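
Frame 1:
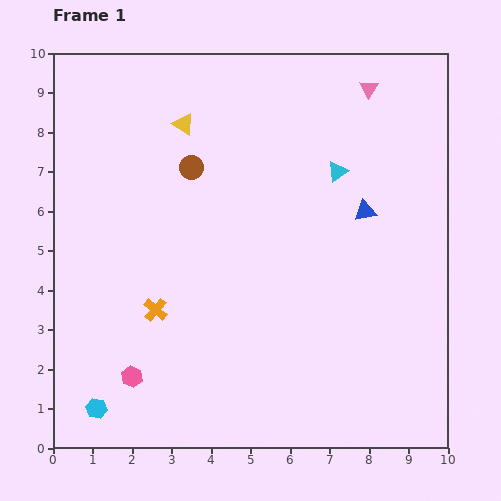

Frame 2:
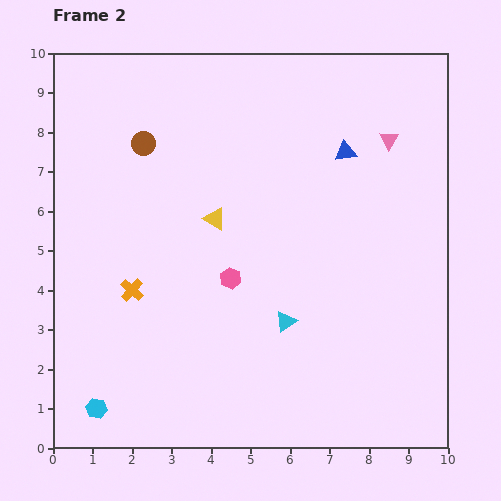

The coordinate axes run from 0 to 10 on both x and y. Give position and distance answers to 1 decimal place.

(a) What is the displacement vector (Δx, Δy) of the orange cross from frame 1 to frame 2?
(-0.6, 0.5)

The orange cross was at (2.6, 3.5) in frame 1 and (2.0, 4.0) in frame 2.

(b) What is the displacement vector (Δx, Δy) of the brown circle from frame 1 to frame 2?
(-1.2, 0.6)

The brown circle was at (3.5, 7.1) in frame 1 and (2.3, 7.7) in frame 2.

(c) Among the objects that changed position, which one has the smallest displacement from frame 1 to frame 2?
the orange cross

(moved 0.8)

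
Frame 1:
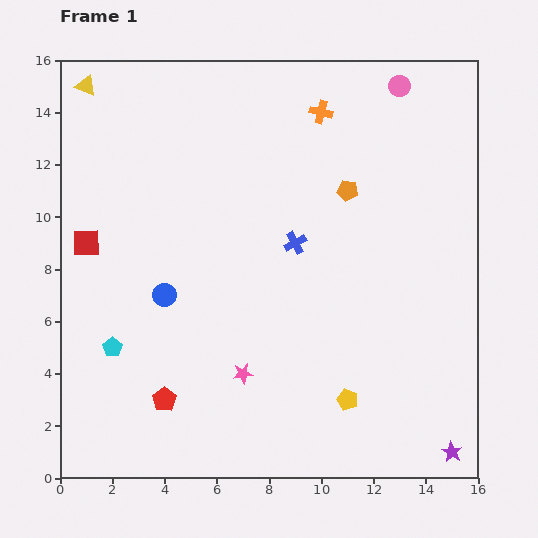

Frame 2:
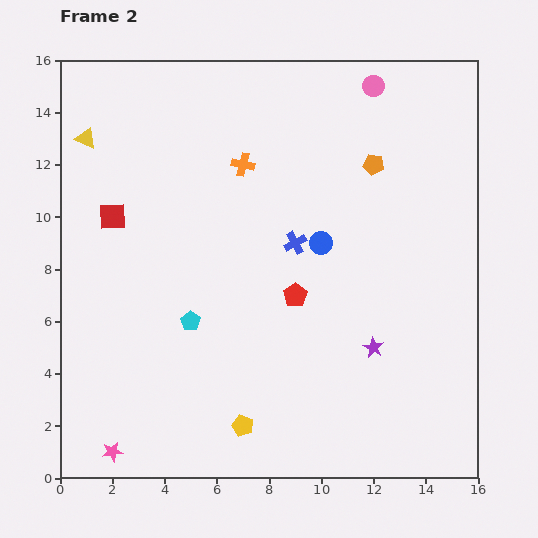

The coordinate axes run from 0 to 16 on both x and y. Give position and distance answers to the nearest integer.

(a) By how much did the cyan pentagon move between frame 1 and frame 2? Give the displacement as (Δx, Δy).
(3, 1)

The cyan pentagon was at (2, 5) in frame 1 and (5, 6) in frame 2.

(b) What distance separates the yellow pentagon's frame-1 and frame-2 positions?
4

The yellow pentagon moved from (11, 3) to (7, 2), a distance of √(4² + 1²) ≈ 4.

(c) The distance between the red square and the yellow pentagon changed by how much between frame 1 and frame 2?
-3

Distance in frame 1: 12. Distance in frame 2: 9.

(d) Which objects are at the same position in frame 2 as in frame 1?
the blue cross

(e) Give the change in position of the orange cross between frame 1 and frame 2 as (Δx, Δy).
(-3, -2)

The orange cross was at (10, 14) in frame 1 and (7, 12) in frame 2.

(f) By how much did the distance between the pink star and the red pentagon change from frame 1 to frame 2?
+6

Distance in frame 1: 3. Distance in frame 2: 9.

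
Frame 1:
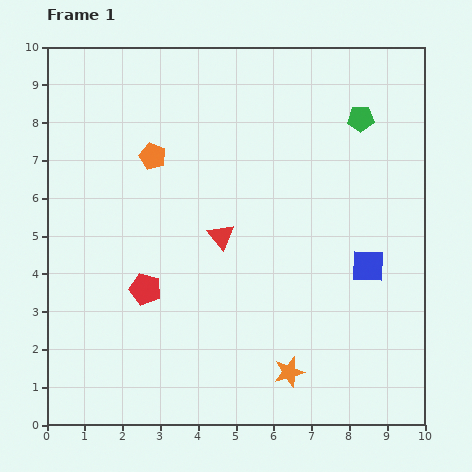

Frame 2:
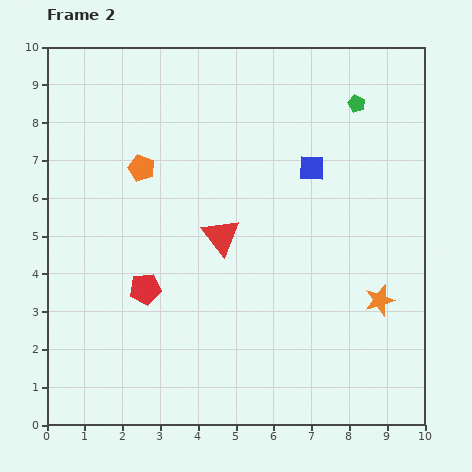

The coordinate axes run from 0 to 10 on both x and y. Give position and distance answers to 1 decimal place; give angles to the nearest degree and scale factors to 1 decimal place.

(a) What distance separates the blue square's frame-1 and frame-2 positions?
3.0

The blue square moved from (8.5, 4.2) to (7.0, 6.8), a distance of √(1.5² + 2.6²) ≈ 3.0.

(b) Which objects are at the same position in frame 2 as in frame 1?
the red pentagon, the red triangle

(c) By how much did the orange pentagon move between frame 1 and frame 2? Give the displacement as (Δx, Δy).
(-0.3, -0.3)

The orange pentagon was at (2.8, 7.1) in frame 1 and (2.5, 6.8) in frame 2.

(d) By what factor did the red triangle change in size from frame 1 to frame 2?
1.4×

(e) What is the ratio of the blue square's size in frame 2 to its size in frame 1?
0.8×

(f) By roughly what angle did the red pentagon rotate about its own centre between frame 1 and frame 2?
23° counter-clockwise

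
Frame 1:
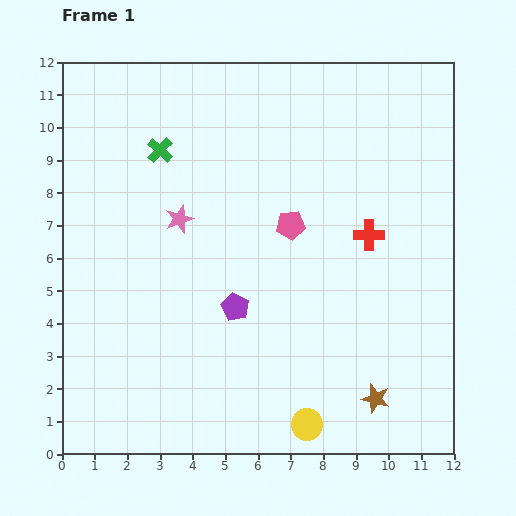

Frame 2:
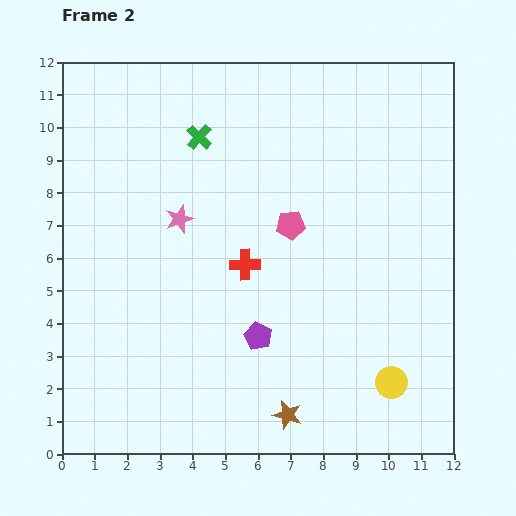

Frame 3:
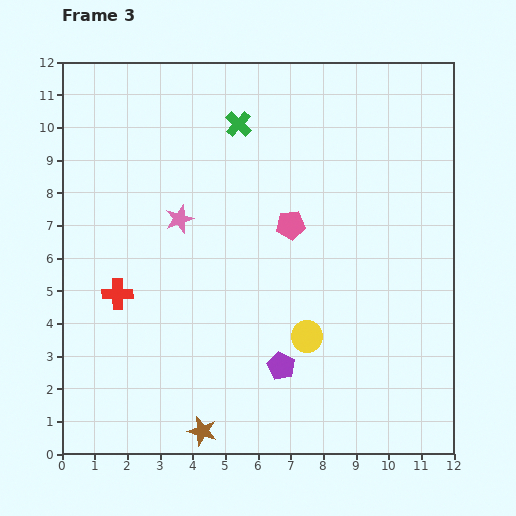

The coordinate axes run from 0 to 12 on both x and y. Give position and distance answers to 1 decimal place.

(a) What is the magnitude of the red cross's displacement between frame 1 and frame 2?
3.9

The red cross moved from (9.4, 6.7) to (5.6, 5.8), a distance of √(3.8² + 0.9²) ≈ 3.9.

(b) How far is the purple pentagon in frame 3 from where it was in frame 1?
2.3

The purple pentagon moved from (5.3, 4.5) to (6.7, 2.7), a distance of √(1.4² + 1.8²) ≈ 2.3.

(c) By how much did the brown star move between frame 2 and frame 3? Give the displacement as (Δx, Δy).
(-2.6, -0.5)

The brown star was at (6.9, 1.2) in frame 2 and (4.3, 0.7) in frame 3.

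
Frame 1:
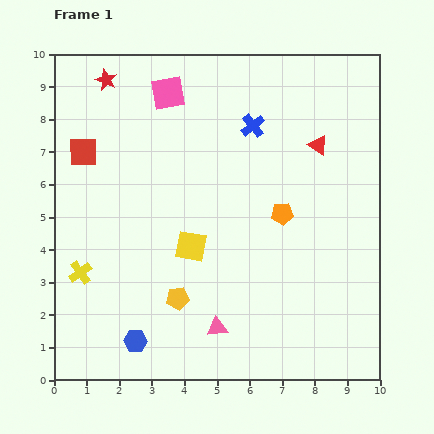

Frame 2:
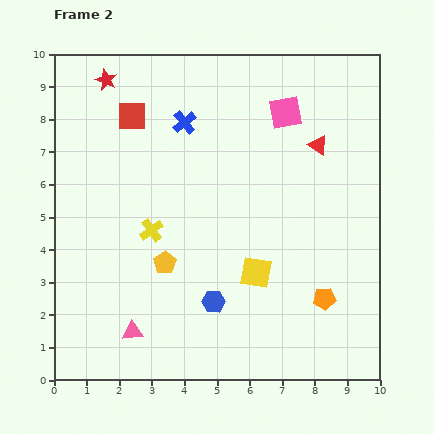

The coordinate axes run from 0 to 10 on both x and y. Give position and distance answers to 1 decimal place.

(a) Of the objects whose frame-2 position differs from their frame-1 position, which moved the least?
the yellow pentagon

(moved 1.2)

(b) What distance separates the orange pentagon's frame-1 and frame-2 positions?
2.9

The orange pentagon moved from (7.0, 5.1) to (8.3, 2.5), a distance of √(1.3² + 2.6²) ≈ 2.9.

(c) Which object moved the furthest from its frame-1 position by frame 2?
the pink square

(moved 3.6; next 2.9)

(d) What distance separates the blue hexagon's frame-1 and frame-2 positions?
2.7

The blue hexagon moved from (2.5, 1.2) to (4.9, 2.4), a distance of √(2.4² + 1.2²) ≈ 2.7.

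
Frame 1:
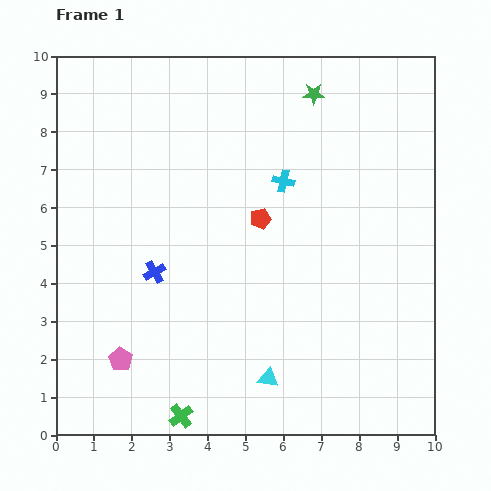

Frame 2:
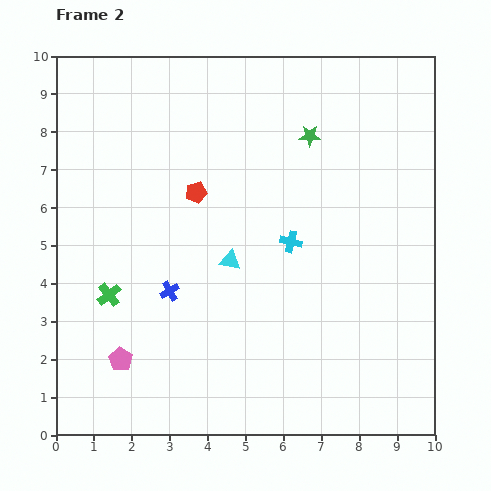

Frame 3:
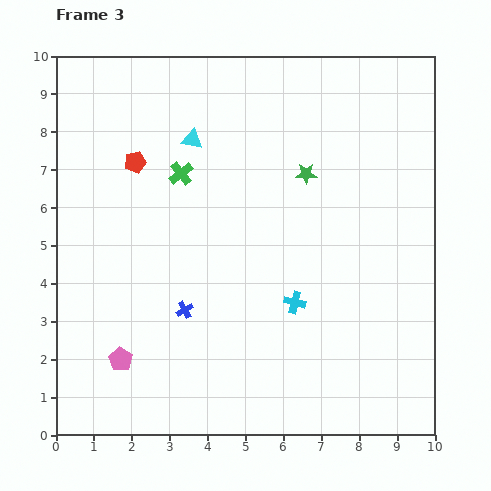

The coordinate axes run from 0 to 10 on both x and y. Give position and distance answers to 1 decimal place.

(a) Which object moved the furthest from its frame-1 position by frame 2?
the green cross

(moved 3.7; next 3.3)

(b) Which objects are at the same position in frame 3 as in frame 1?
the pink pentagon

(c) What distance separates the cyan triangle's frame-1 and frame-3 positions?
6.6

The cyan triangle moved from (5.6, 1.5) to (3.6, 7.8), a distance of √(2.0² + 6.3²) ≈ 6.6.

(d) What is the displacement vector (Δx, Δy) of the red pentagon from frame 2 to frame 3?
(-1.6, 0.8)

The red pentagon was at (3.7, 6.4) in frame 2 and (2.1, 7.2) in frame 3.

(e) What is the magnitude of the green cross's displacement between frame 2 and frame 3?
3.7

The green cross moved from (1.4, 3.7) to (3.3, 6.9), a distance of √(1.9² + 3.2²) ≈ 3.7.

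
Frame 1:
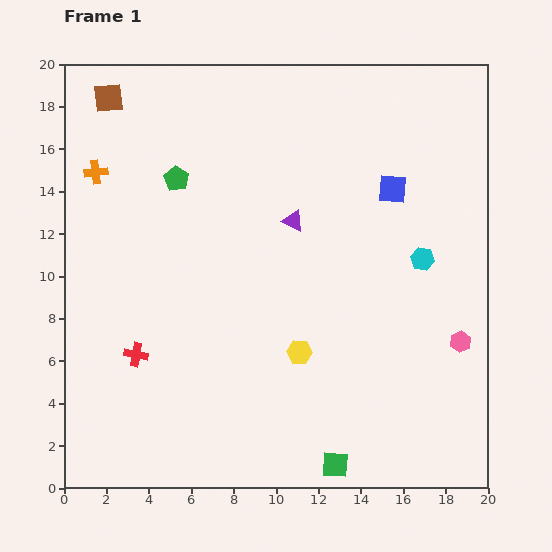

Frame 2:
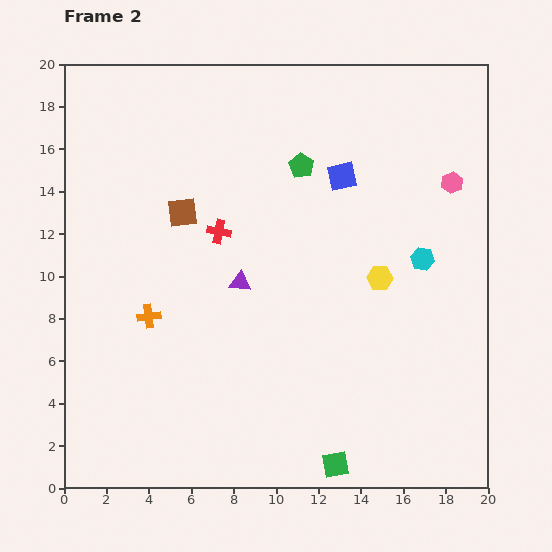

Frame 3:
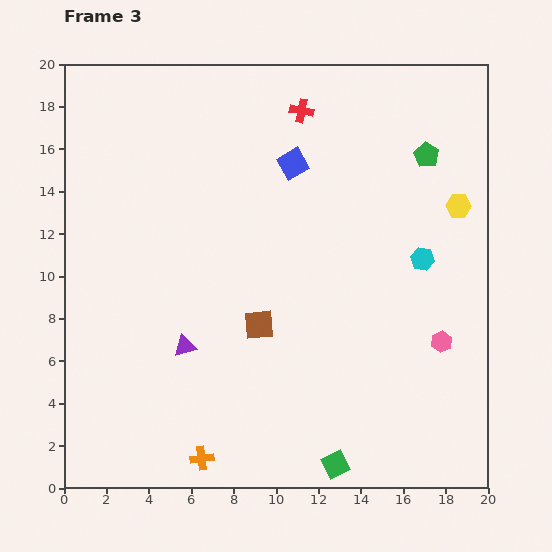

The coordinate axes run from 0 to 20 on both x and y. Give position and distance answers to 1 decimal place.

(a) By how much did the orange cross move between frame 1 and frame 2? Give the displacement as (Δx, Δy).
(2.5, -6.8)

The orange cross was at (1.5, 14.9) in frame 1 and (4.0, 8.1) in frame 2.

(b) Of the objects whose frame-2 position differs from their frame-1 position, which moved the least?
the blue square

(moved 2.5)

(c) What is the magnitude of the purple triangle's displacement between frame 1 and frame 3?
7.8

The purple triangle moved from (10.8, 12.6) to (5.7, 6.7), a distance of √(5.1² + 5.9²) ≈ 7.8.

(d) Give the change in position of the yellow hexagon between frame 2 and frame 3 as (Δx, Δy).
(3.7, 3.4)

The yellow hexagon was at (14.9, 9.9) in frame 2 and (18.6, 13.3) in frame 3.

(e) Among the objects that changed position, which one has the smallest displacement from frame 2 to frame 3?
the blue square

(moved 2.4)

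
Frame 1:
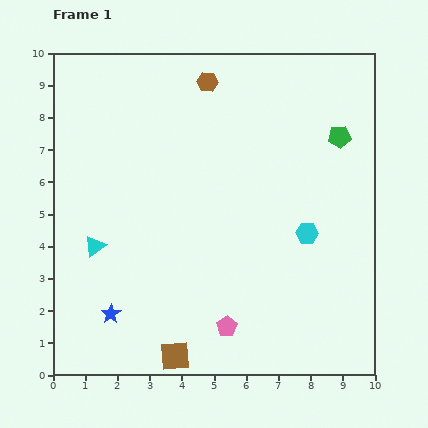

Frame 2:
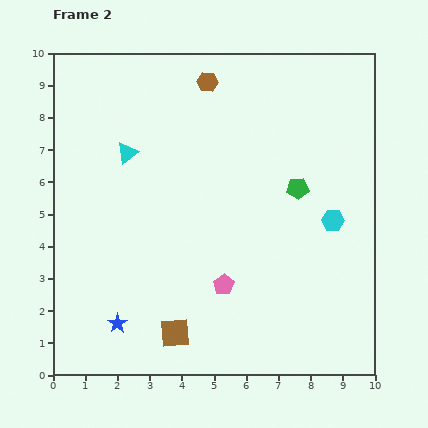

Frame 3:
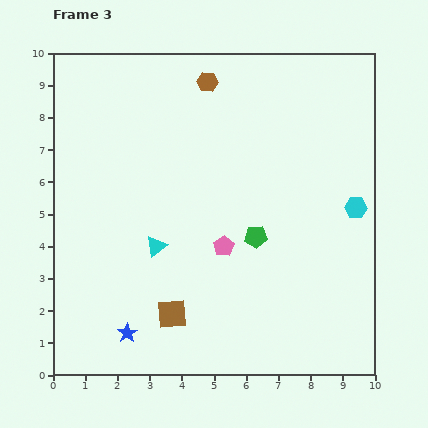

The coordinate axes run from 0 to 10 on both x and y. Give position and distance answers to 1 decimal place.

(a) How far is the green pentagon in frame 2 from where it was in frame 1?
2.1

The green pentagon moved from (8.9, 7.4) to (7.6, 5.8), a distance of √(1.3² + 1.6²) ≈ 2.1.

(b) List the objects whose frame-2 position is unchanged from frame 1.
the brown hexagon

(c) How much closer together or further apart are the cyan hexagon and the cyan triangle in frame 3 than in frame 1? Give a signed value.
-0.3

Distance in frame 1: 6.6. Distance in frame 3: 6.3.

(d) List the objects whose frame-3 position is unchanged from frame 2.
the brown hexagon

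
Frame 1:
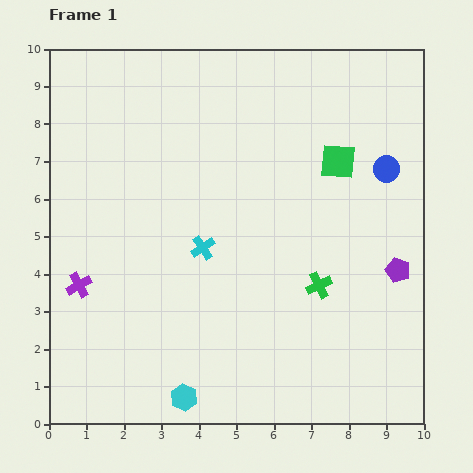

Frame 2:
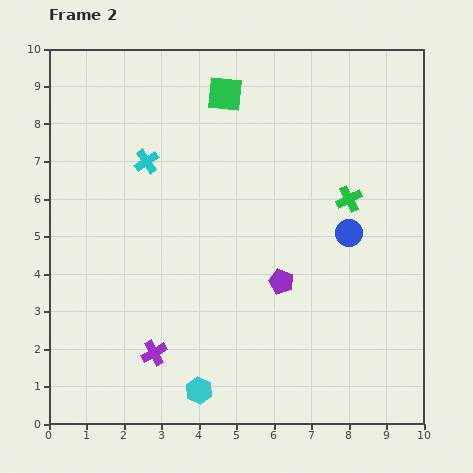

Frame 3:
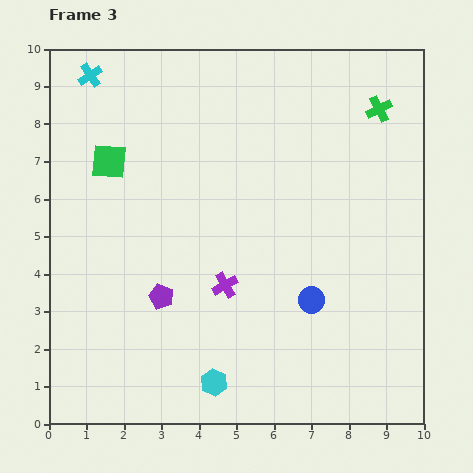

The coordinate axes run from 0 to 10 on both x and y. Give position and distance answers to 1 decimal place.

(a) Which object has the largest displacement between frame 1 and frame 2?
the green square

(moved 3.5; next 3.1)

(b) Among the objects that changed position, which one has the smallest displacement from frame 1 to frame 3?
the cyan hexagon

(moved 0.9)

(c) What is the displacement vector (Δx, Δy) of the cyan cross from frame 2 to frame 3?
(-1.5, 2.3)

The cyan cross was at (2.6, 7.0) in frame 2 and (1.1, 9.3) in frame 3.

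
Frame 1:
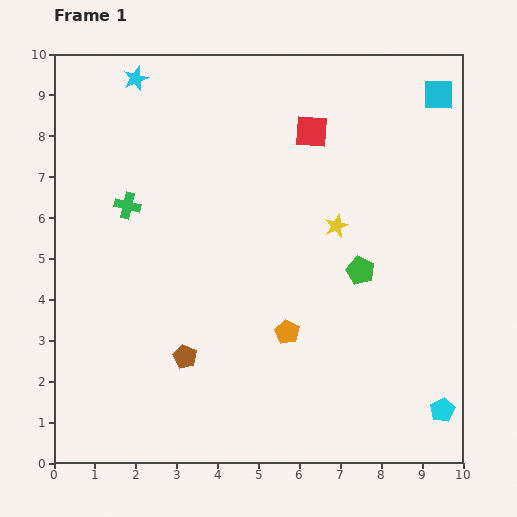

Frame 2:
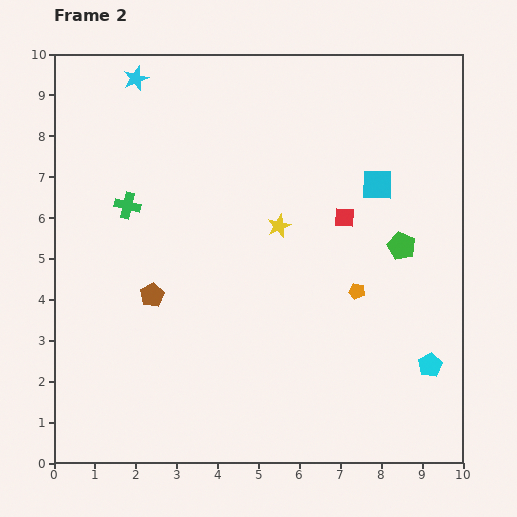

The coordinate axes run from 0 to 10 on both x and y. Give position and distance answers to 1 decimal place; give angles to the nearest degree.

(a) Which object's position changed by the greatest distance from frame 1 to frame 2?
the cyan square

(moved 2.7; next 2.2)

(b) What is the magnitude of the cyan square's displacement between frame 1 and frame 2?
2.7

The cyan square moved from (9.4, 9.0) to (7.9, 6.8), a distance of √(1.5² + 2.2²) ≈ 2.7.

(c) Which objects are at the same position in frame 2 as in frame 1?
the green cross, the cyan star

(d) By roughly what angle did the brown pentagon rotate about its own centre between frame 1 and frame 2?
16° clockwise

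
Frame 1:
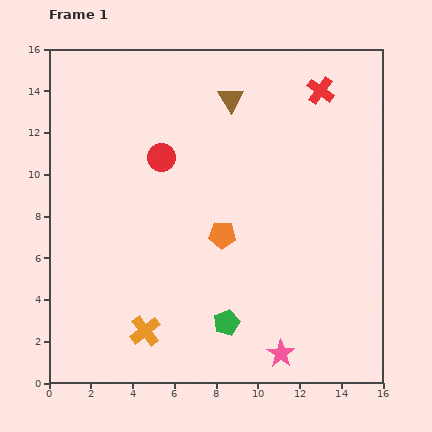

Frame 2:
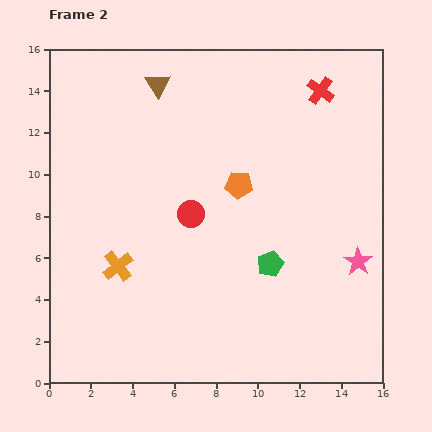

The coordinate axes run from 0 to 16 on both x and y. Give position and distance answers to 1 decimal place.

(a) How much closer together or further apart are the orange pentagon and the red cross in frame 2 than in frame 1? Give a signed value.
-2.3

Distance in frame 1: 8.3. Distance in frame 2: 6.0.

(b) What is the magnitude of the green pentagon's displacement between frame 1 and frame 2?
3.5

The green pentagon moved from (8.5, 2.9) to (10.6, 5.7), a distance of √(2.1² + 2.8²) ≈ 3.5.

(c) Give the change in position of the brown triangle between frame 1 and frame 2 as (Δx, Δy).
(-3.5, 0.7)

The brown triangle was at (8.7, 13.6) in frame 1 and (5.2, 14.3) in frame 2.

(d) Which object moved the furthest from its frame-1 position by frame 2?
the pink star

(moved 5.7; next 3.6)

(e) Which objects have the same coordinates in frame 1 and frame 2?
the red cross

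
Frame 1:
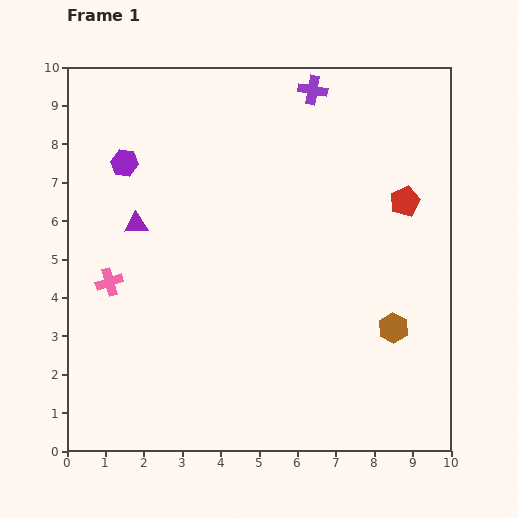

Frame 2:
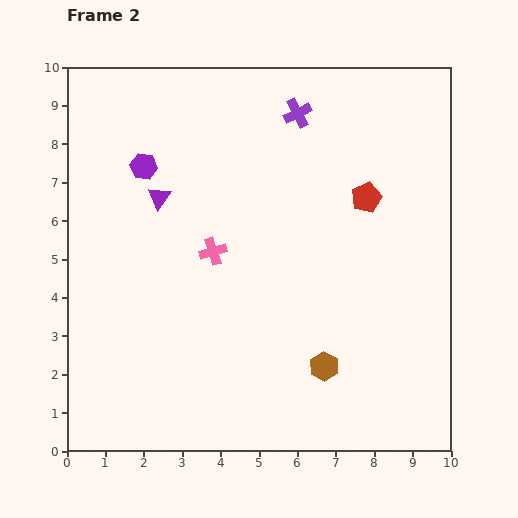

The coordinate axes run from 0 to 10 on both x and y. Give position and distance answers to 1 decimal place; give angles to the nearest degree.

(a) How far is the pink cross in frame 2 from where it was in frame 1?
2.8

The pink cross moved from (1.1, 4.4) to (3.8, 5.2), a distance of √(2.7² + 0.8²) ≈ 2.8.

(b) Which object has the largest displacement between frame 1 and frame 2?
the pink cross

(moved 2.8; next 2.1)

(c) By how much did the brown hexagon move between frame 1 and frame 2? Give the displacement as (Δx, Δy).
(-1.8, -1.0)

The brown hexagon was at (8.5, 3.2) in frame 1 and (6.7, 2.2) in frame 2.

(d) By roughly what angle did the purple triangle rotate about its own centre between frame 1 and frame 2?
52° counter-clockwise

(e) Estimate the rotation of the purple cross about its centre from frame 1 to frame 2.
37° counter-clockwise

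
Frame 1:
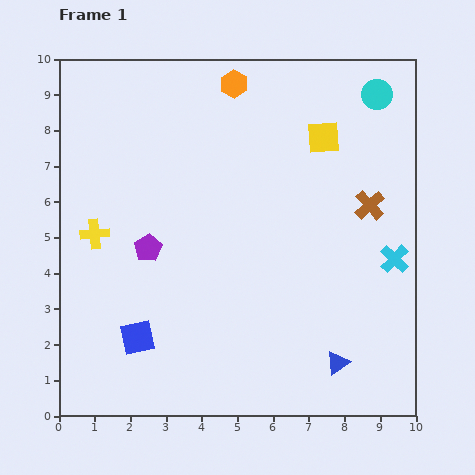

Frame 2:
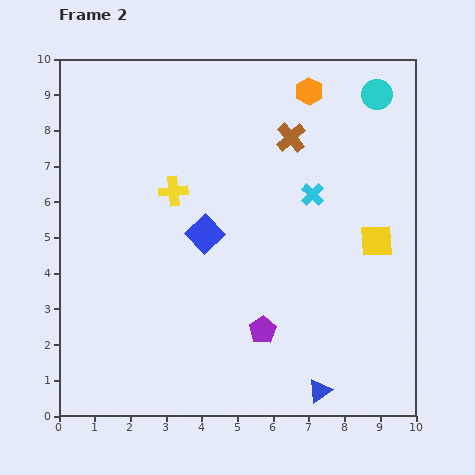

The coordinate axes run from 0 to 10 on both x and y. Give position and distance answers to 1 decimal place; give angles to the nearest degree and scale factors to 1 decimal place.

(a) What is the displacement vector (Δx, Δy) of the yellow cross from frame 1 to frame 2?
(2.2, 1.2)

The yellow cross was at (1.0, 5.1) in frame 1 and (3.2, 6.3) in frame 2.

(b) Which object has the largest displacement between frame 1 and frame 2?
the purple pentagon

(moved 3.9; next 3.5)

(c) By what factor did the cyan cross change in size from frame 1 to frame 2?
0.8×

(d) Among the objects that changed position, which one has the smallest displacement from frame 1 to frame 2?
the blue triangle

(moved 0.9)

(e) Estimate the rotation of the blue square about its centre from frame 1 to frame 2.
31° counter-clockwise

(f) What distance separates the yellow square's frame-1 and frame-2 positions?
3.3

The yellow square moved from (7.4, 7.8) to (8.9, 4.9), a distance of √(1.5² + 2.9²) ≈ 3.3.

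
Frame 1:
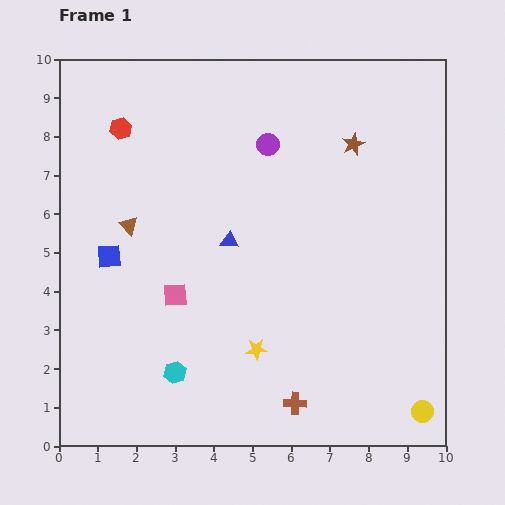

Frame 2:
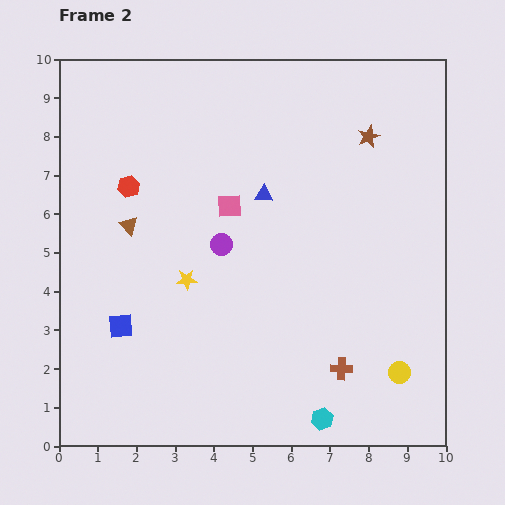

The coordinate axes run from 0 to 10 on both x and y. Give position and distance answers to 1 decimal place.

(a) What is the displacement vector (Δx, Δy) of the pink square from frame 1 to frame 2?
(1.4, 2.3)

The pink square was at (3.0, 3.9) in frame 1 and (4.4, 6.2) in frame 2.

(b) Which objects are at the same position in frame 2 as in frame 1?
the brown triangle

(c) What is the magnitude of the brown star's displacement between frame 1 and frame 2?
0.4

The brown star moved from (7.6, 7.8) to (8.0, 8.0), a distance of √(0.4² + 0.2²) ≈ 0.4.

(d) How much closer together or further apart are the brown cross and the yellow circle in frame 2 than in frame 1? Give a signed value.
-1.8

Distance in frame 1: 3.3. Distance in frame 2: 1.5.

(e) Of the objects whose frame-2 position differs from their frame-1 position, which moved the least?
the brown star

(moved 0.4)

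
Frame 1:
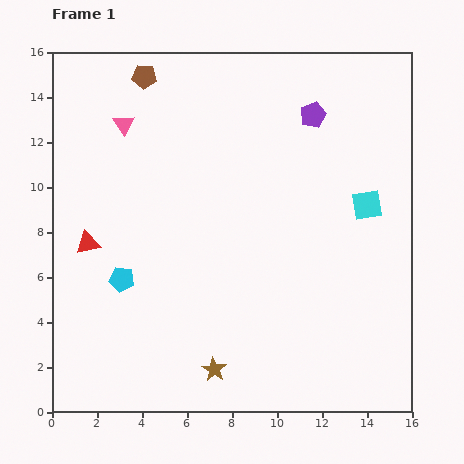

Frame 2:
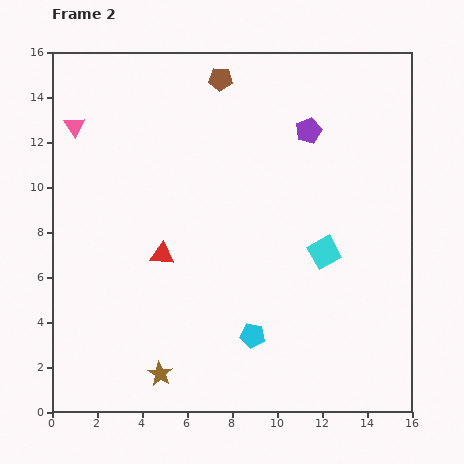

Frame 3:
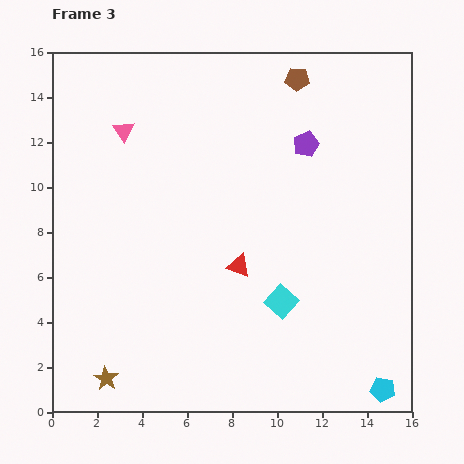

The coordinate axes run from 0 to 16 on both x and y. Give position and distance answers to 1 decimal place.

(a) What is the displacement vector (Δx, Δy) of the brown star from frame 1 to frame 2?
(-2.4, -0.2)

The brown star was at (7.2, 1.9) in frame 1 and (4.8, 1.7) in frame 2.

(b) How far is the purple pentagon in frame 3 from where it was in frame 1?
1.3

The purple pentagon moved from (11.6, 13.2) to (11.3, 11.9), a distance of √(0.3² + 1.3²) ≈ 1.3.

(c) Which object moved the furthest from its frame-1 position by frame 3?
the cyan pentagon

(moved 12.6; next 6.8)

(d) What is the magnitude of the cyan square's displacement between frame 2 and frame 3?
2.9

The cyan square moved from (12.1, 7.1) to (10.2, 4.9), a distance of √(1.9² + 2.2²) ≈ 2.9.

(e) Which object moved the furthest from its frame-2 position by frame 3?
the cyan pentagon

(moved 6.3; next 3.4)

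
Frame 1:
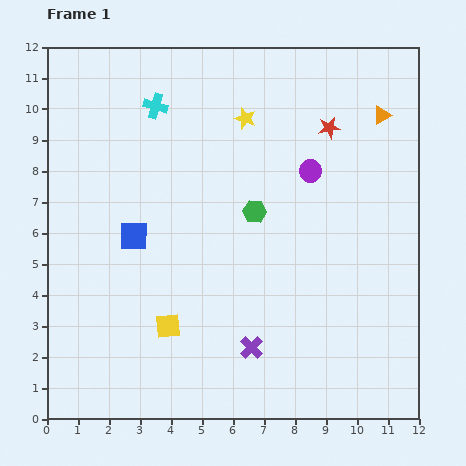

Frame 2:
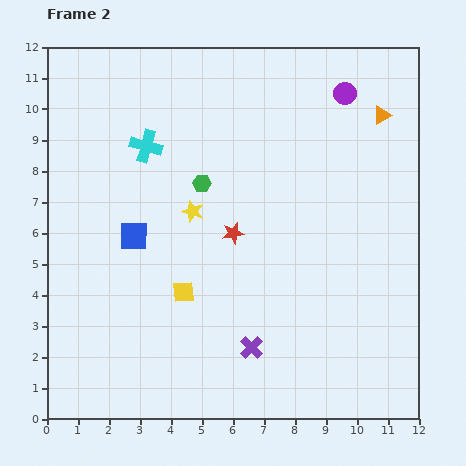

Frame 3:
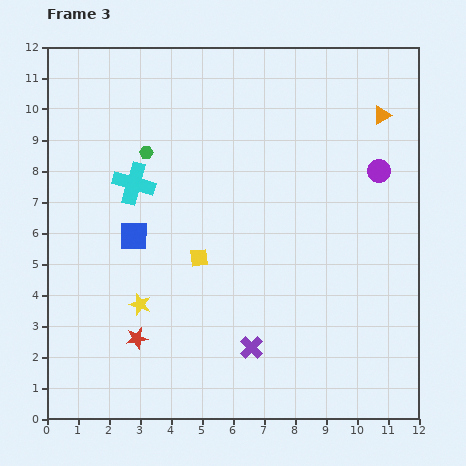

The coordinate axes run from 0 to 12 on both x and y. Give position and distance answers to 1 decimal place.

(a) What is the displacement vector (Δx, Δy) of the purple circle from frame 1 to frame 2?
(1.1, 2.5)

The purple circle was at (8.5, 8.0) in frame 1 and (9.6, 10.5) in frame 2.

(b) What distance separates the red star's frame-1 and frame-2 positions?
4.6

The red star moved from (9.1, 9.4) to (6.0, 6.0), a distance of √(3.1² + 3.4²) ≈ 4.6.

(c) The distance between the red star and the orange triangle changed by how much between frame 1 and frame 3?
+9.0

Distance in frame 1: 1.7. Distance in frame 3: 10.7.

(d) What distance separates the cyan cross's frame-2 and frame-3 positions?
1.3

The cyan cross moved from (3.2, 8.8) to (2.8, 7.6), a distance of √(0.4² + 1.2²) ≈ 1.3.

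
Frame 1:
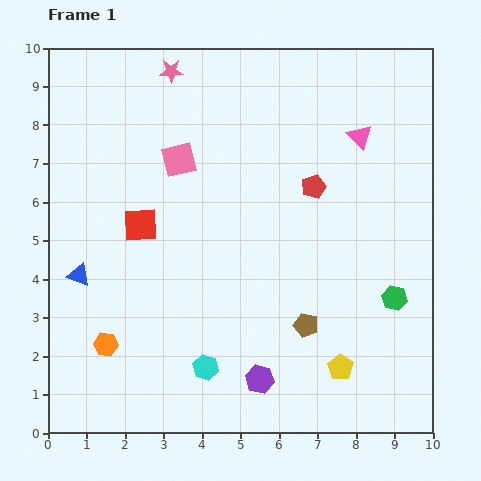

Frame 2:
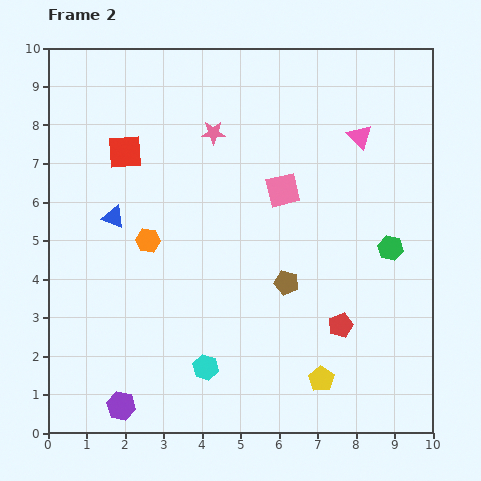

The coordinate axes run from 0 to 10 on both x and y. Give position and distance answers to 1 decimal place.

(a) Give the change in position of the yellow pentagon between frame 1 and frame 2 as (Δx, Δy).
(-0.5, -0.3)

The yellow pentagon was at (7.6, 1.7) in frame 1 and (7.1, 1.4) in frame 2.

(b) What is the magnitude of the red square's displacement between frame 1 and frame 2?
1.9

The red square moved from (2.4, 5.4) to (2.0, 7.3), a distance of √(0.4² + 1.9²) ≈ 1.9.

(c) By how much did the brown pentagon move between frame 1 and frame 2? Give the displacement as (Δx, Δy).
(-0.5, 1.1)

The brown pentagon was at (6.7, 2.8) in frame 1 and (6.2, 3.9) in frame 2.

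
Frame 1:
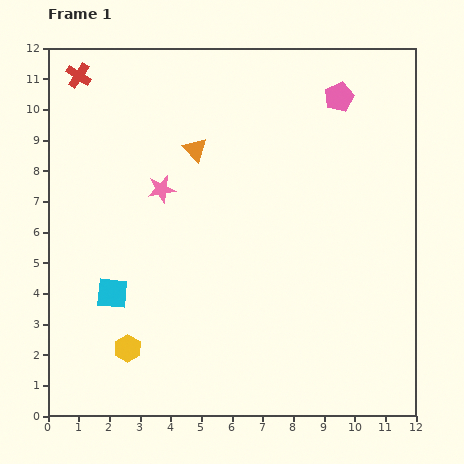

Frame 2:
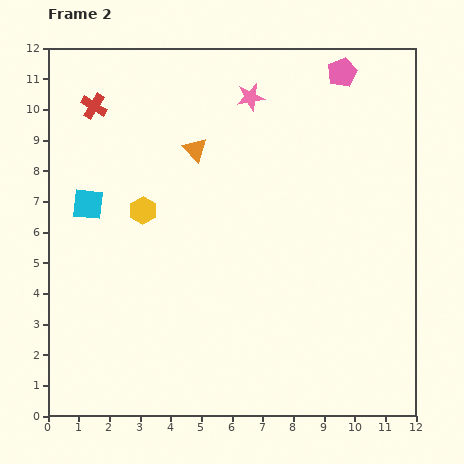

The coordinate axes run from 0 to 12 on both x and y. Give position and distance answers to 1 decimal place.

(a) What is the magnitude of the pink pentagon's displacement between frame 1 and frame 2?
0.8

The pink pentagon moved from (9.5, 10.4) to (9.6, 11.2), a distance of √(0.1² + 0.8²) ≈ 0.8.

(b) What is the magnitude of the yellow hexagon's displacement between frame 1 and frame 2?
4.5

The yellow hexagon moved from (2.6, 2.2) to (3.1, 6.7), a distance of √(0.5² + 4.5²) ≈ 4.5.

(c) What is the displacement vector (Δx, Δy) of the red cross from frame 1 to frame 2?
(0.5, -1.0)

The red cross was at (1.0, 11.1) in frame 1 and (1.5, 10.1) in frame 2.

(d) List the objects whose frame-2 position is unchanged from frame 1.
the orange triangle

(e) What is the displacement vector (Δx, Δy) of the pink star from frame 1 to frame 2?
(2.9, 3.0)

The pink star was at (3.7, 7.4) in frame 1 and (6.6, 10.4) in frame 2.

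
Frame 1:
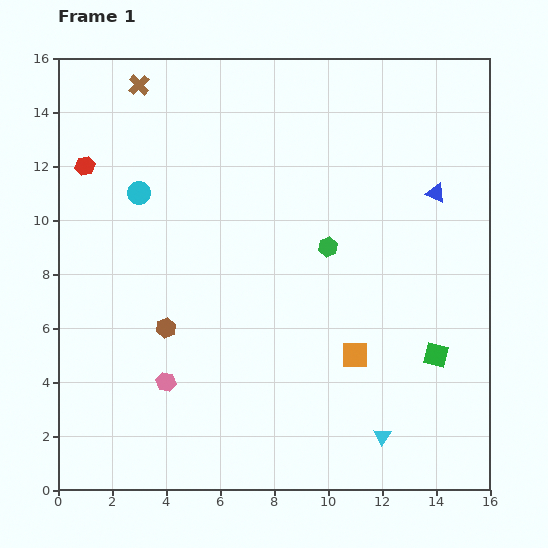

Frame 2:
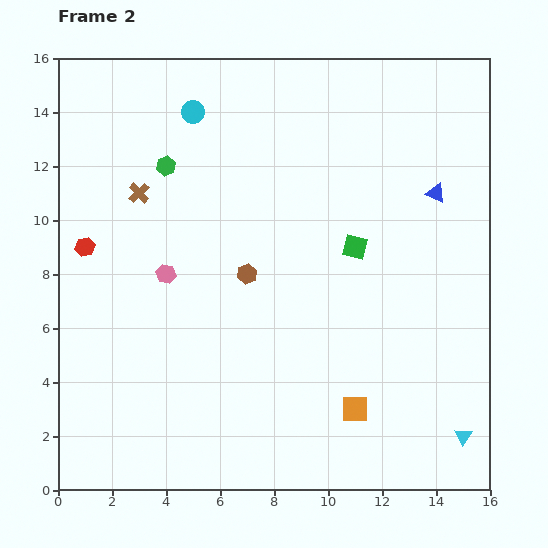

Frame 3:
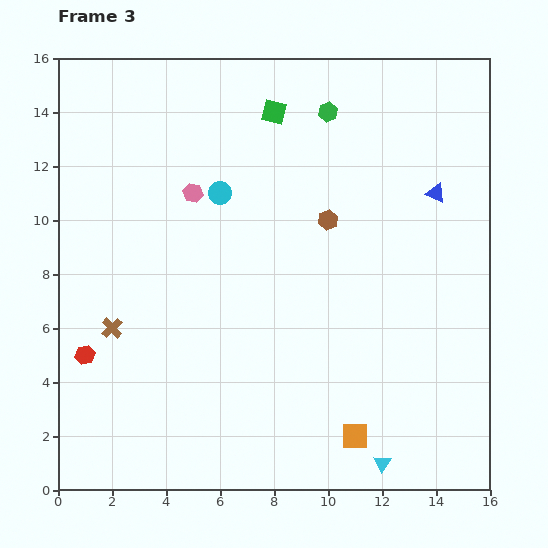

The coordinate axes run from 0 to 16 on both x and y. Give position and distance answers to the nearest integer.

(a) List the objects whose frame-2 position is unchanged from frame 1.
the blue triangle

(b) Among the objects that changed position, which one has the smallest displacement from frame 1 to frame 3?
the cyan triangle

(moved 1)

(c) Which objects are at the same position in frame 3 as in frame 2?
the blue triangle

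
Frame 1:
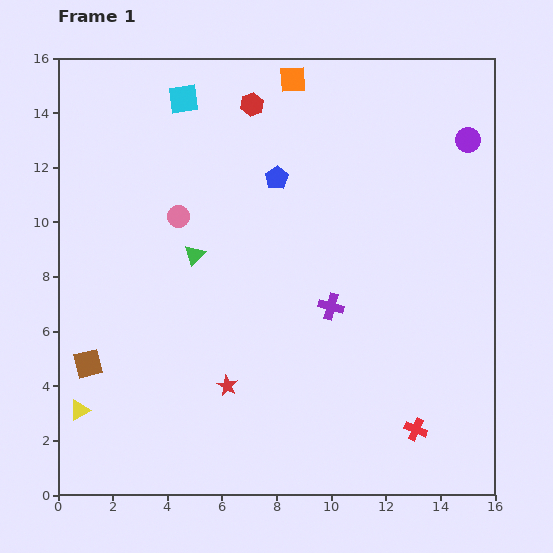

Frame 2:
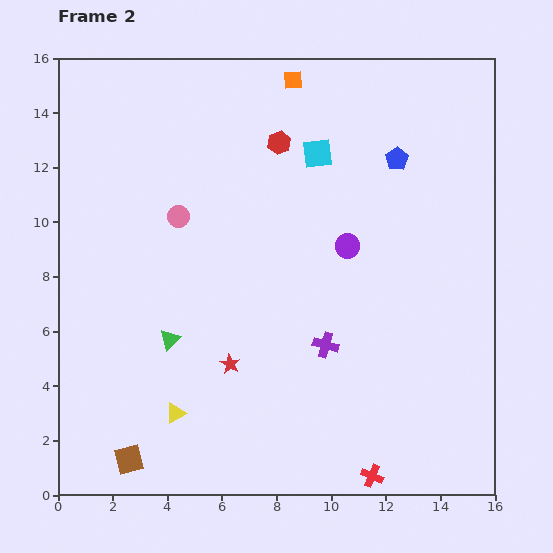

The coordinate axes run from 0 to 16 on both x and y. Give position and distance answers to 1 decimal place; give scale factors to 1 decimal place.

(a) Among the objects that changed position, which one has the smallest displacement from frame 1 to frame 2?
the red star

(moved 0.8)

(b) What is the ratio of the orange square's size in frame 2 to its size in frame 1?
0.7×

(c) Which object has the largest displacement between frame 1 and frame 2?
the purple circle

(moved 5.9; next 5.3)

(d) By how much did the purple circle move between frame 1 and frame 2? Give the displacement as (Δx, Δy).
(-4.4, -3.9)

The purple circle was at (15.0, 13.0) in frame 1 and (10.6, 9.1) in frame 2.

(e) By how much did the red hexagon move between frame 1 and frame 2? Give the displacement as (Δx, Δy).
(1.0, -1.4)

The red hexagon was at (7.1, 14.3) in frame 1 and (8.1, 12.9) in frame 2.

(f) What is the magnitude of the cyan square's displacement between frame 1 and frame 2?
5.3

The cyan square moved from (4.6, 14.5) to (9.5, 12.5), a distance of √(4.9² + 2.0²) ≈ 5.3.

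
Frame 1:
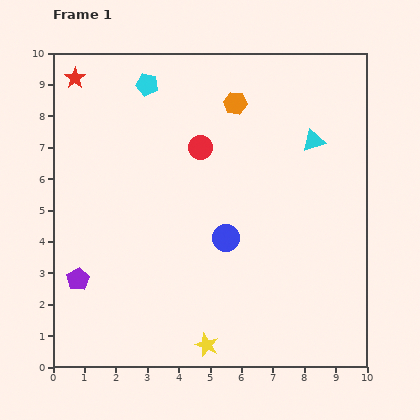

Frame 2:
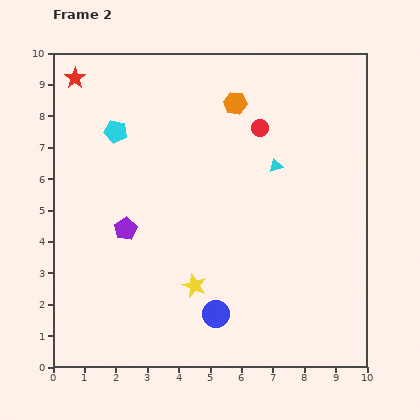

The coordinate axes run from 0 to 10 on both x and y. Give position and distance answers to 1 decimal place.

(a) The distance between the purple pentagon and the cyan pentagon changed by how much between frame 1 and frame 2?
-3.5

Distance in frame 1: 6.6. Distance in frame 2: 3.1.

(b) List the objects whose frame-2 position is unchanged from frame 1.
the orange hexagon, the red star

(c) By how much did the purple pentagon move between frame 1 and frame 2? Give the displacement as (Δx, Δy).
(1.5, 1.6)

The purple pentagon was at (0.8, 2.8) in frame 1 and (2.3, 4.4) in frame 2.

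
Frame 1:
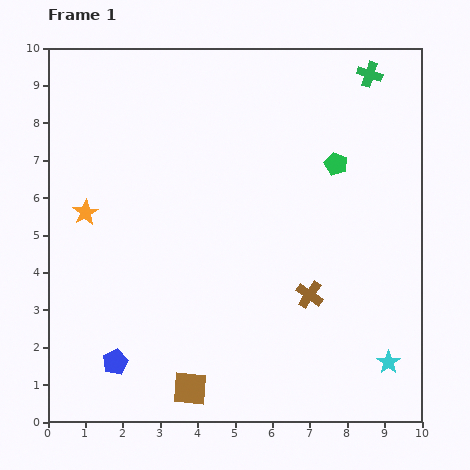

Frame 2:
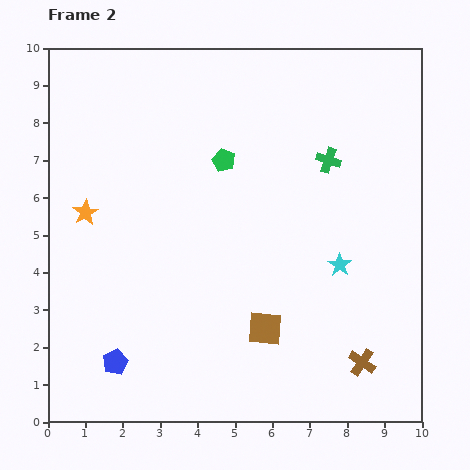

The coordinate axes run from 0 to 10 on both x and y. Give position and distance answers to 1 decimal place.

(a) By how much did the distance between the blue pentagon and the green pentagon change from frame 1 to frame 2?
-1.8

Distance in frame 1: 7.9. Distance in frame 2: 6.1.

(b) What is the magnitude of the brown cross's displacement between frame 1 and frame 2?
2.3

The brown cross moved from (7.0, 3.4) to (8.4, 1.6), a distance of √(1.4² + 1.8²) ≈ 2.3.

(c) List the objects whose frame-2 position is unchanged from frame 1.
the orange star, the blue pentagon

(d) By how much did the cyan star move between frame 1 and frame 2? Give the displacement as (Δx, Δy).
(-1.3, 2.6)

The cyan star was at (9.1, 1.6) in frame 1 and (7.8, 4.2) in frame 2.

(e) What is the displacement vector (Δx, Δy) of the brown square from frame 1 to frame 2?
(2.0, 1.6)

The brown square was at (3.8, 0.9) in frame 1 and (5.8, 2.5) in frame 2.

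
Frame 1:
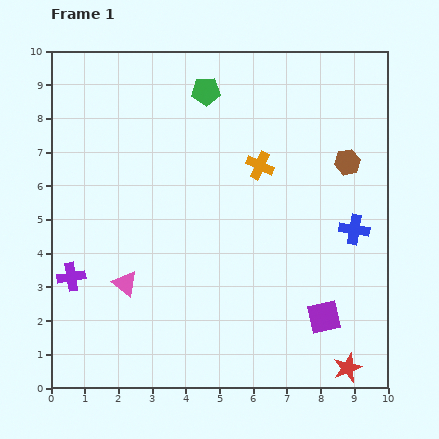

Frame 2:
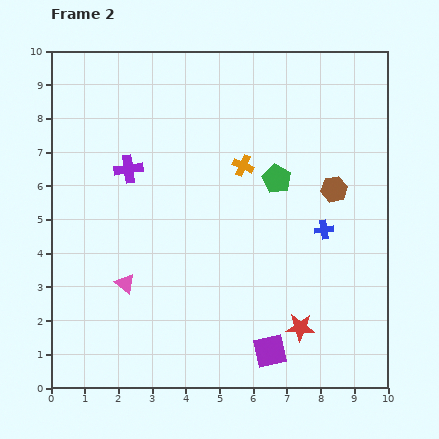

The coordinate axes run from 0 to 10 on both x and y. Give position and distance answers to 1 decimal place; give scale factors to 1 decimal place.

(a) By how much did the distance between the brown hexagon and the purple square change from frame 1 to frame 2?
+0.5

Distance in frame 1: 4.7. Distance in frame 2: 5.2.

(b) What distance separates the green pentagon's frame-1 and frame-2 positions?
3.3

The green pentagon moved from (4.6, 8.8) to (6.7, 6.2), a distance of √(2.1² + 2.6²) ≈ 3.3.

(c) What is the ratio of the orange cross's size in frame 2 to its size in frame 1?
0.8×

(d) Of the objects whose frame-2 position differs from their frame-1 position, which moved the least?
the orange cross

(moved 0.5)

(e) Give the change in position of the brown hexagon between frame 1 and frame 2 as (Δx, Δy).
(-0.4, -0.8)

The brown hexagon was at (8.8, 6.7) in frame 1 and (8.4, 5.9) in frame 2.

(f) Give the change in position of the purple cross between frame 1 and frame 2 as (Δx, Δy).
(1.7, 3.2)

The purple cross was at (0.6, 3.3) in frame 1 and (2.3, 6.5) in frame 2.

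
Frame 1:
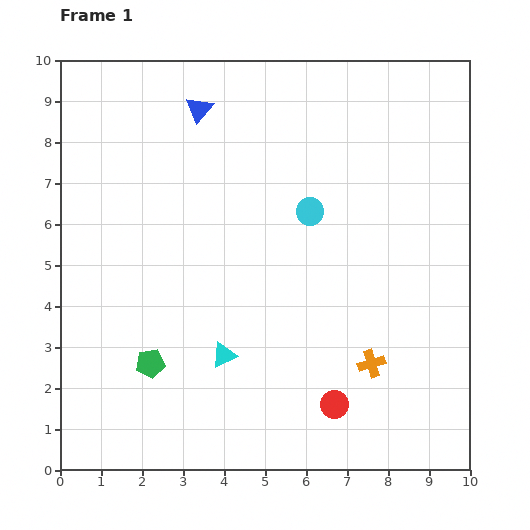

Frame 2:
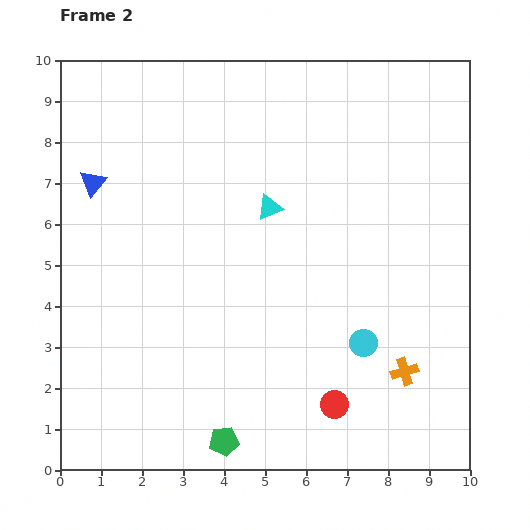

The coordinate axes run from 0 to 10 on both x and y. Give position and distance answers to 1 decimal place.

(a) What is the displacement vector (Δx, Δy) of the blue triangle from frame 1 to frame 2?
(-2.6, -1.8)

The blue triangle was at (3.4, 8.8) in frame 1 and (0.8, 7.0) in frame 2.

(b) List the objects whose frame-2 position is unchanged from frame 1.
the red circle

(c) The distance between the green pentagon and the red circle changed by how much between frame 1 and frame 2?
-1.8

Distance in frame 1: 4.6. Distance in frame 2: 2.8.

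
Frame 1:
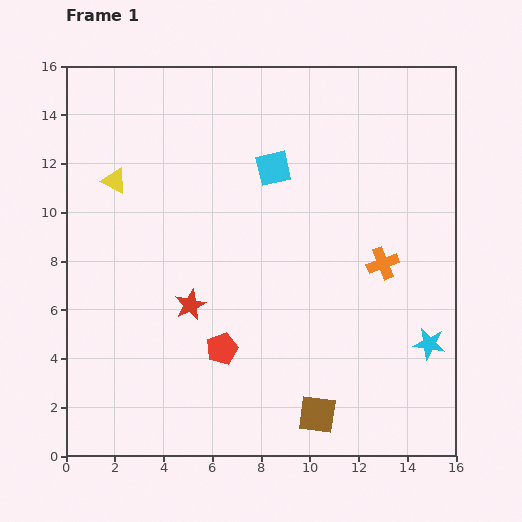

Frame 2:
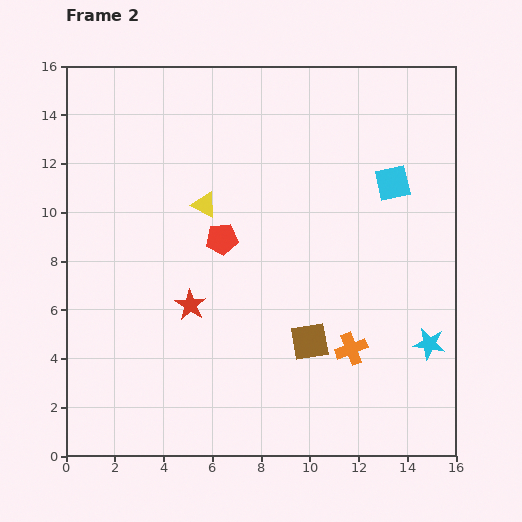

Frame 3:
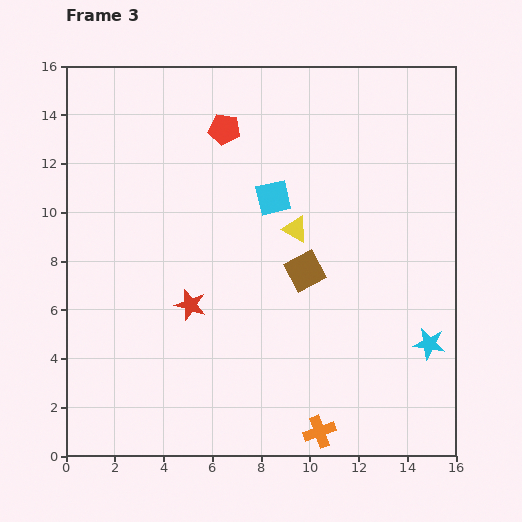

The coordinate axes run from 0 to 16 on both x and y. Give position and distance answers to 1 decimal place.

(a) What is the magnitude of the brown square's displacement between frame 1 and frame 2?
3.0

The brown square moved from (10.3, 1.7) to (10.0, 4.7), a distance of √(0.3² + 3.0²) ≈ 3.0.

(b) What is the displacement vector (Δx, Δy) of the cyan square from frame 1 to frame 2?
(4.9, -0.6)

The cyan square was at (8.5, 11.8) in frame 1 and (13.4, 11.2) in frame 2.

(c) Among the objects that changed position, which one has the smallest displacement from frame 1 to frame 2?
the brown square

(moved 3.0)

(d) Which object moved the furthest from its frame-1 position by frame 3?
the red pentagon

(moved 9.0; next 7.7)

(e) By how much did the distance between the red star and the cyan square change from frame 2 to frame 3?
-4.1

Distance in frame 2: 9.7. Distance in frame 3: 5.6.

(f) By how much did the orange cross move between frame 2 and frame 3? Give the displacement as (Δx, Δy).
(-1.3, -3.4)

The orange cross was at (11.7, 4.4) in frame 2 and (10.4, 1.0) in frame 3.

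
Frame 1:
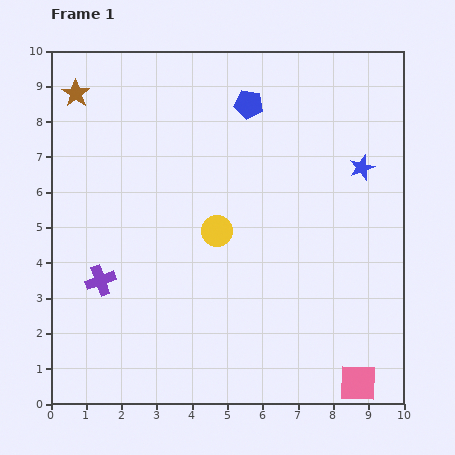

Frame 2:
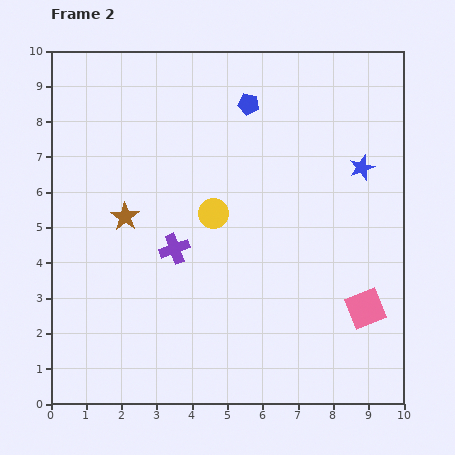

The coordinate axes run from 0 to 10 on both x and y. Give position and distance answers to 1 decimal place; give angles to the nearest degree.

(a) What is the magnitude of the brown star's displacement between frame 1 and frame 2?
3.8

The brown star moved from (0.7, 8.8) to (2.1, 5.3), a distance of √(1.4² + 3.5²) ≈ 3.8.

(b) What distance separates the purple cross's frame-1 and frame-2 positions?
2.3

The purple cross moved from (1.4, 3.5) to (3.5, 4.4), a distance of √(2.1² + 0.9²) ≈ 2.3.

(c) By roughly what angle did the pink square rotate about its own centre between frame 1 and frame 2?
24° counter-clockwise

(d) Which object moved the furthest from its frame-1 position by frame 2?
the brown star

(moved 3.8; next 2.3)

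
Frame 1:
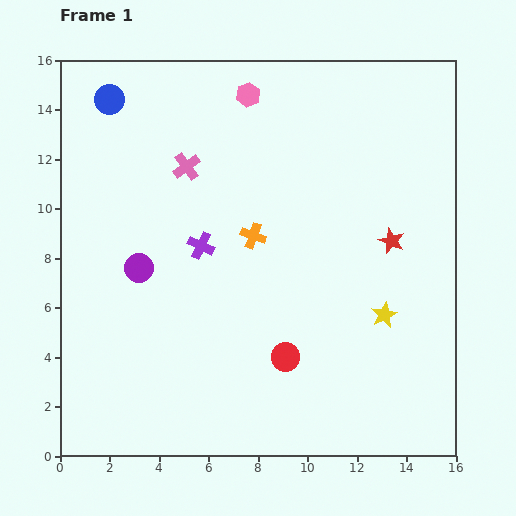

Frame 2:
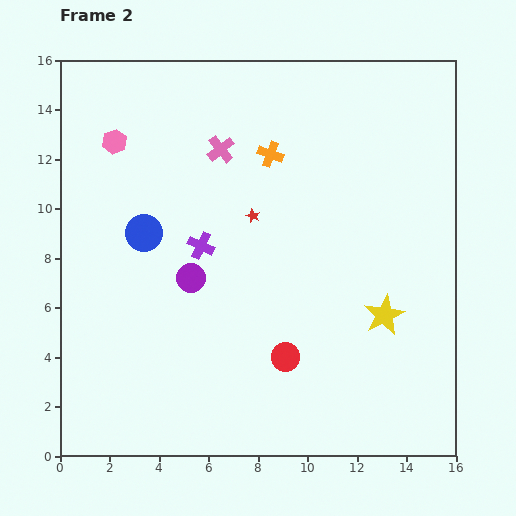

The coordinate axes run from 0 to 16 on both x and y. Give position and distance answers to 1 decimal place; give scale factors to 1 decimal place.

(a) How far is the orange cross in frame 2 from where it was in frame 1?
3.4

The orange cross moved from (7.8, 8.9) to (8.5, 12.2), a distance of √(0.7² + 3.3²) ≈ 3.4.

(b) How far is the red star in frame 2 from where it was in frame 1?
5.7

The red star moved from (13.4, 8.7) to (7.8, 9.7), a distance of √(5.6² + 1.0²) ≈ 5.7.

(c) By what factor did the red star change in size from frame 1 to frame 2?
0.6×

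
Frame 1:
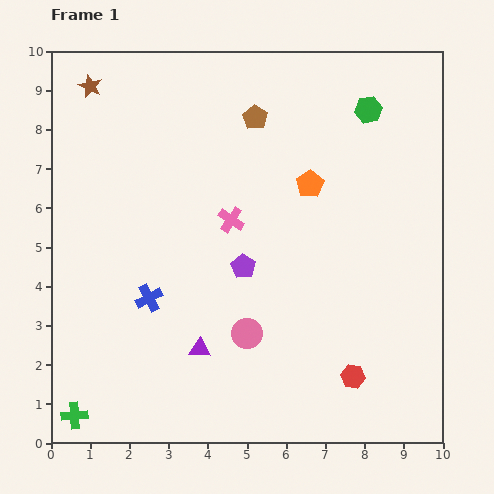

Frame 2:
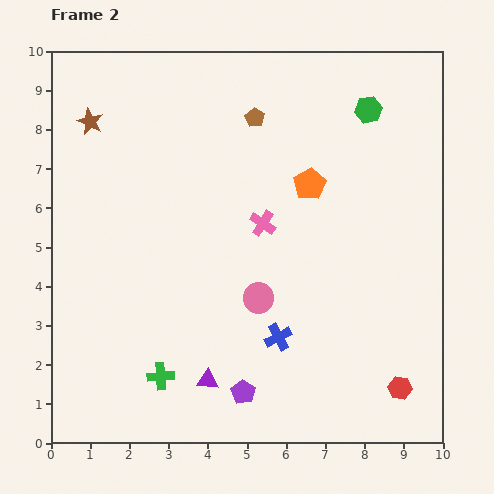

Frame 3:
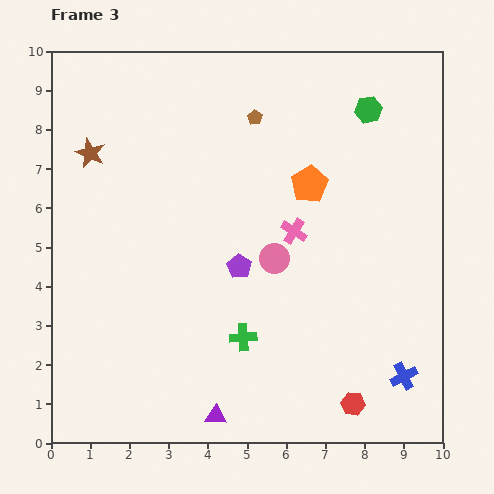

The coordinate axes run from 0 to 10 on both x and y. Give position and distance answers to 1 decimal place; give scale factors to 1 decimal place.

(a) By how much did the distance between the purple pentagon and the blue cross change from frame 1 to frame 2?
-0.8

Distance in frame 1: 2.5. Distance in frame 2: 1.7.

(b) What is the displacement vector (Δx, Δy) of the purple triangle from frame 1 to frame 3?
(0.4, -1.7)

The purple triangle was at (3.8, 2.4) in frame 1 and (4.2, 0.7) in frame 3.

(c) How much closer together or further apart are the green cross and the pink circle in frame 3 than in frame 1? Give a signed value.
-2.7

Distance in frame 1: 4.9. Distance in frame 3: 2.2.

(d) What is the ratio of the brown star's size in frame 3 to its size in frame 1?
1.3×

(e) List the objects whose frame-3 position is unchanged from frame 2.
the brown pentagon, the orange pentagon, the green hexagon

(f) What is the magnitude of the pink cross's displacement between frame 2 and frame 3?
0.8

The pink cross moved from (5.4, 5.6) to (6.2, 5.4), a distance of √(0.8² + 0.2²) ≈ 0.8.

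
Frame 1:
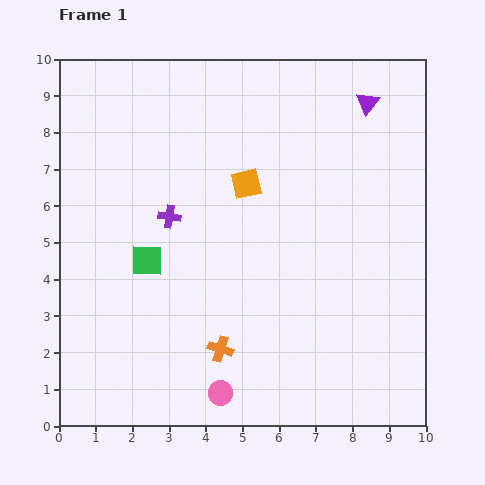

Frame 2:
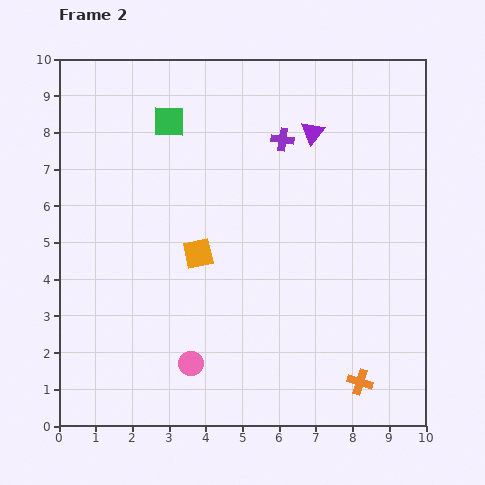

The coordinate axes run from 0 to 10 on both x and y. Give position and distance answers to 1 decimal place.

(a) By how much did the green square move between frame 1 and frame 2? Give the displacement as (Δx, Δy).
(0.6, 3.8)

The green square was at (2.4, 4.5) in frame 1 and (3.0, 8.3) in frame 2.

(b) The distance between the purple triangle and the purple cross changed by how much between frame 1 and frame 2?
-5.4

Distance in frame 1: 6.2. Distance in frame 2: 0.8.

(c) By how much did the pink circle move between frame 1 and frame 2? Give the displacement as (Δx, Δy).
(-0.8, 0.8)

The pink circle was at (4.4, 0.9) in frame 1 and (3.6, 1.7) in frame 2.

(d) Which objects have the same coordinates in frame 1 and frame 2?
none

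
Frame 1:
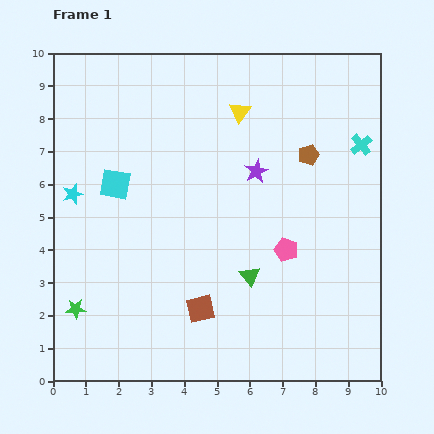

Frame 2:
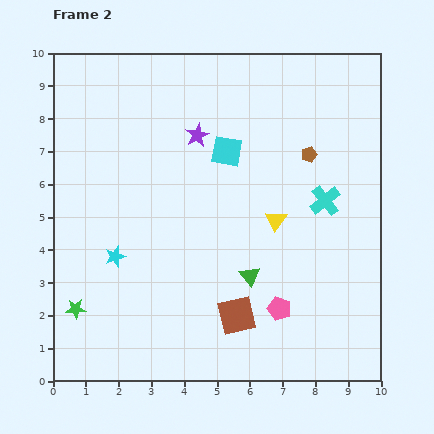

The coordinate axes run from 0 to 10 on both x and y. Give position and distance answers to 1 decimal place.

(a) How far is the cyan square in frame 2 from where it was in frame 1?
3.5

The cyan square moved from (1.9, 6.0) to (5.3, 7.0), a distance of √(3.4² + 1.0²) ≈ 3.5.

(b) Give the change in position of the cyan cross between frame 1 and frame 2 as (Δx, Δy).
(-1.1, -1.7)

The cyan cross was at (9.4, 7.2) in frame 1 and (8.3, 5.5) in frame 2.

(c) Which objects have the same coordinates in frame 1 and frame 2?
the brown pentagon, the green star, the green triangle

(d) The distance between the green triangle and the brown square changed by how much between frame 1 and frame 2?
-0.5

Distance in frame 1: 1.8. Distance in frame 2: 1.3.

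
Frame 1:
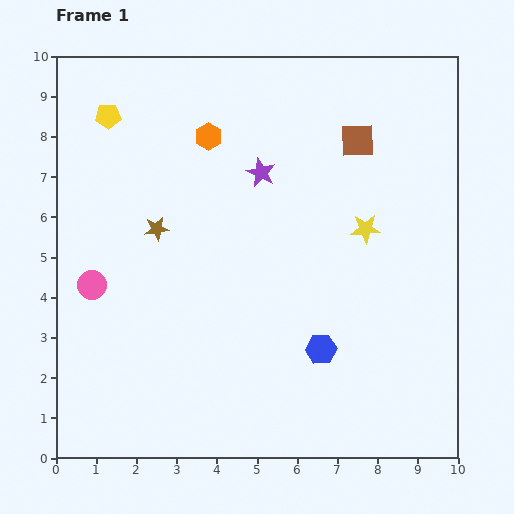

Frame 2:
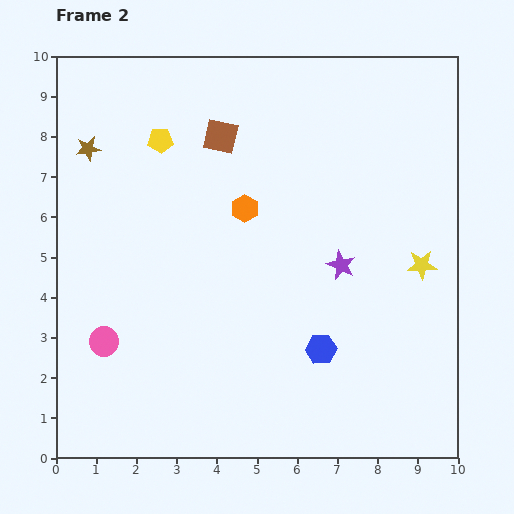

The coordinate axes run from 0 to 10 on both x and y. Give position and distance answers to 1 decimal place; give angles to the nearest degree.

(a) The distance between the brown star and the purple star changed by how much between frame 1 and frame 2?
+3.9

Distance in frame 1: 3.0. Distance in frame 2: 6.9.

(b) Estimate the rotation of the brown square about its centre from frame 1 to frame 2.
15° clockwise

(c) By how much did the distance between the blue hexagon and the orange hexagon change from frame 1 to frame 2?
-2.0

Distance in frame 1: 6.0. Distance in frame 2: 4.0.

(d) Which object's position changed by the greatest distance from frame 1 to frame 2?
the brown square

(moved 3.4; next 3.0)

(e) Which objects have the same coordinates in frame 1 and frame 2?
the blue hexagon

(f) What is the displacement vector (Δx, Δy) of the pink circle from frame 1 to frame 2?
(0.3, -1.4)

The pink circle was at (0.9, 4.3) in frame 1 and (1.2, 2.9) in frame 2.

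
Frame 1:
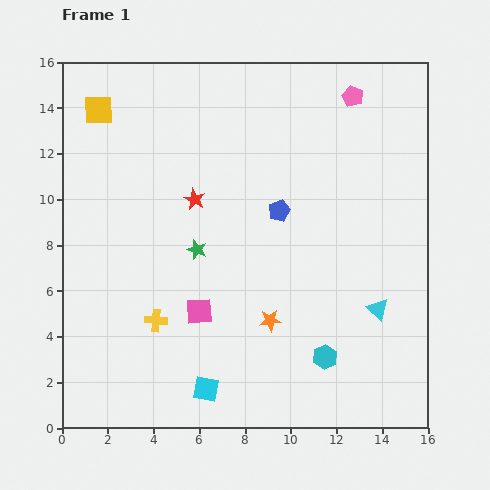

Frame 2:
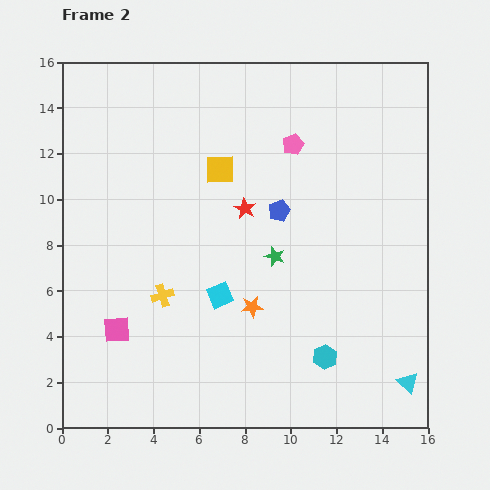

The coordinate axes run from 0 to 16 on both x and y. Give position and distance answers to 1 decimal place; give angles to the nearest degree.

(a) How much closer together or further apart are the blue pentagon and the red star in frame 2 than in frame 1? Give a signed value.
-2.2

Distance in frame 1: 3.7. Distance in frame 2: 1.5.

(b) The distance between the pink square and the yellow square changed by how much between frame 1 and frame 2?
-1.5

Distance in frame 1: 9.8. Distance in frame 2: 8.3.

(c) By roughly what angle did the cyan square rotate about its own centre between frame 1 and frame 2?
33° counter-clockwise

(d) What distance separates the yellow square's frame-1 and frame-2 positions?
5.9

The yellow square moved from (1.6, 13.9) to (6.9, 11.3), a distance of √(5.3² + 2.6²) ≈ 5.9.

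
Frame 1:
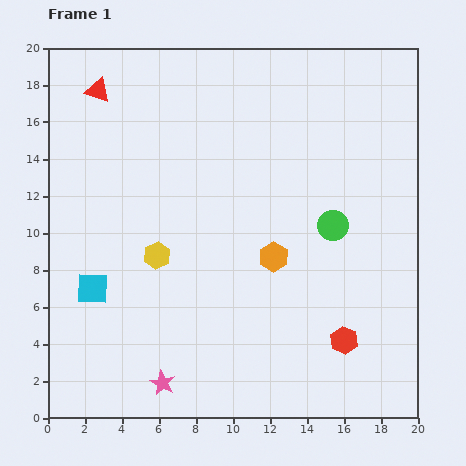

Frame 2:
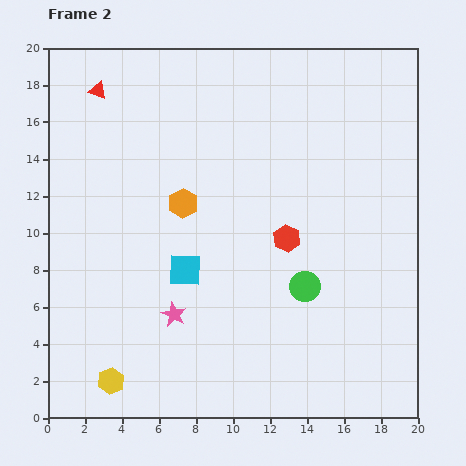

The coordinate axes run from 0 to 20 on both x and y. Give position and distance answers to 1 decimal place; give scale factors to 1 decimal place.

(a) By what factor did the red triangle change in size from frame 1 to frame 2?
0.7×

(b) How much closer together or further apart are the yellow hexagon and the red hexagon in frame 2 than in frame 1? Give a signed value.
+1.1

Distance in frame 1: 11.1. Distance in frame 2: 12.2.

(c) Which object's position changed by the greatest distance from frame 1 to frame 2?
the yellow hexagon

(moved 7.2; next 6.3)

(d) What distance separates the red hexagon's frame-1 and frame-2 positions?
6.3

The red hexagon moved from (16.0, 4.2) to (12.9, 9.7), a distance of √(3.1² + 5.5²) ≈ 6.3.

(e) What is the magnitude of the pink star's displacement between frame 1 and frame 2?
3.7

The pink star moved from (6.2, 1.9) to (6.8, 5.6), a distance of √(0.6² + 3.7²) ≈ 3.7.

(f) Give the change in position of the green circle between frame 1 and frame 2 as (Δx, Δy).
(-1.5, -3.3)

The green circle was at (15.4, 10.4) in frame 1 and (13.9, 7.1) in frame 2.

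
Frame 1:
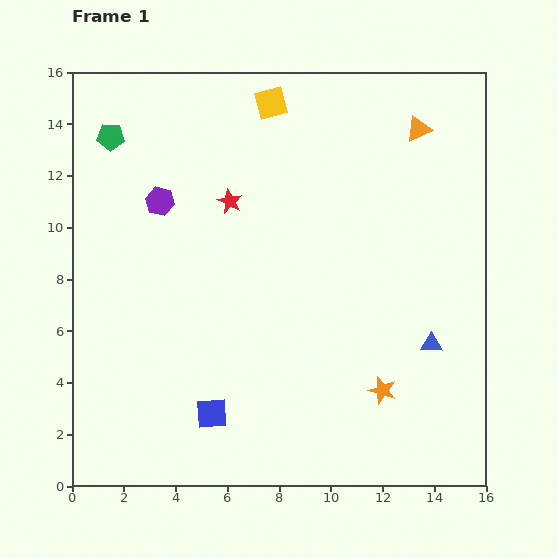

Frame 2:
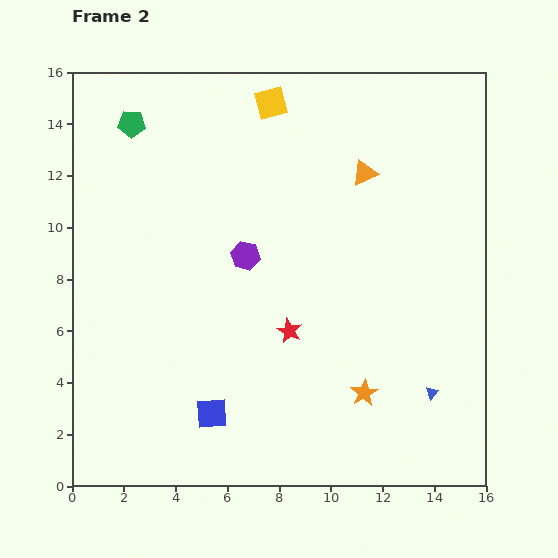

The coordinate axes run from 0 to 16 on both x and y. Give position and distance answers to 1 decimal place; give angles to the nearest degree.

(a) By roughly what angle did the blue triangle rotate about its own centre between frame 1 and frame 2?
49° counter-clockwise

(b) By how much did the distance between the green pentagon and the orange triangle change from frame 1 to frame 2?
-2.7

Distance in frame 1: 11.9. Distance in frame 2: 9.2.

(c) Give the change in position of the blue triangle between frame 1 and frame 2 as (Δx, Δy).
(0.0, -1.9)

The blue triangle was at (13.9, 5.5) in frame 1 and (13.9, 3.6) in frame 2.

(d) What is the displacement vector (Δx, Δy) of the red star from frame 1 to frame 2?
(2.3, -5.0)

The red star was at (6.1, 11.0) in frame 1 and (8.4, 6.0) in frame 2.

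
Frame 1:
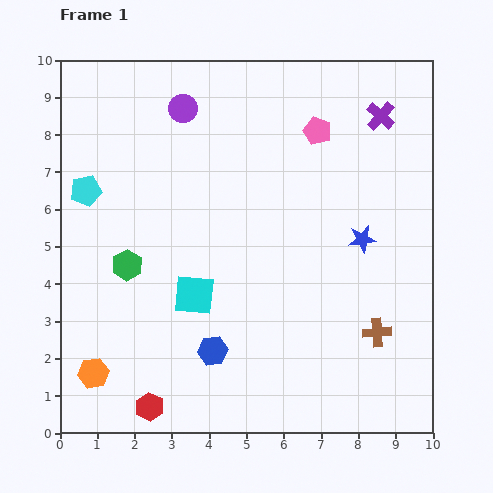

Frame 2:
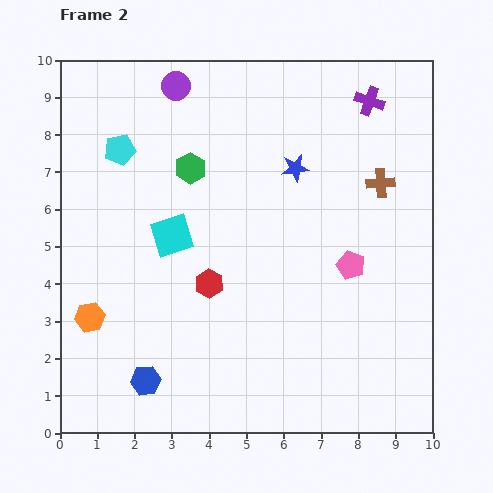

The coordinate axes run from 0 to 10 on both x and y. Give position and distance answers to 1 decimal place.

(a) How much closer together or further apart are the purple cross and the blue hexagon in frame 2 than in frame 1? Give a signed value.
+1.9

Distance in frame 1: 7.7. Distance in frame 2: 9.6.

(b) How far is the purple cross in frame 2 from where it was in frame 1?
0.5

The purple cross moved from (8.6, 8.5) to (8.3, 8.9), a distance of √(0.3² + 0.4²) ≈ 0.5.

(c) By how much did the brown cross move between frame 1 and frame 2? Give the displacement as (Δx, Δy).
(0.1, 4.0)

The brown cross was at (8.5, 2.7) in frame 1 and (8.6, 6.7) in frame 2.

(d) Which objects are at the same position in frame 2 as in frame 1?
none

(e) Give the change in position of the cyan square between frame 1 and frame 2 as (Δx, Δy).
(-0.6, 1.6)

The cyan square was at (3.6, 3.7) in frame 1 and (3.0, 5.3) in frame 2.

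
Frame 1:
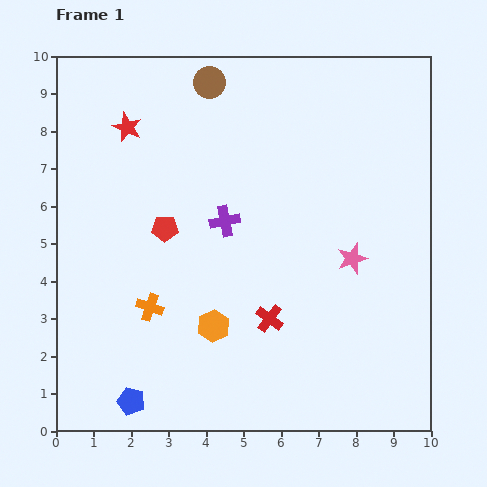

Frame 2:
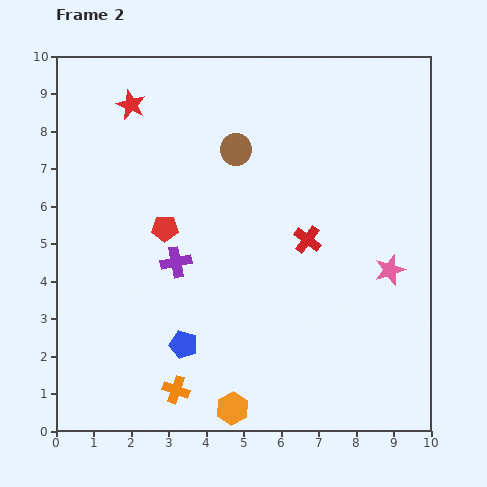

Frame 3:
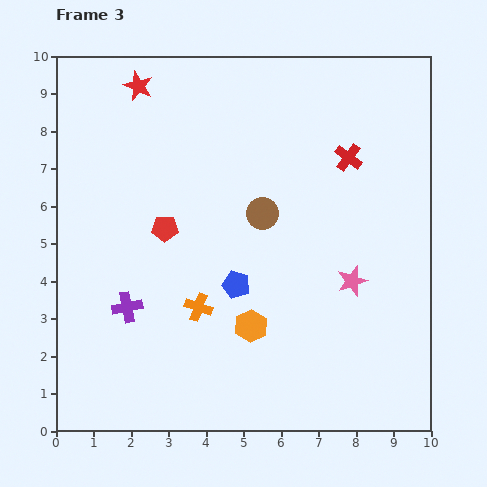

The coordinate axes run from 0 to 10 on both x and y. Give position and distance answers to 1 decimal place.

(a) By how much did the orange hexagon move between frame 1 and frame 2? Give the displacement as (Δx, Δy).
(0.5, -2.2)

The orange hexagon was at (4.2, 2.8) in frame 1 and (4.7, 0.6) in frame 2.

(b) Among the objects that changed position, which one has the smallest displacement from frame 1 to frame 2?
the red star

(moved 0.6)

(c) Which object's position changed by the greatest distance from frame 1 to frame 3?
the red cross

(moved 4.8; next 4.2)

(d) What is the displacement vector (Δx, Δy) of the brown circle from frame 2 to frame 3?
(0.7, -1.7)

The brown circle was at (4.8, 7.5) in frame 2 and (5.5, 5.8) in frame 3.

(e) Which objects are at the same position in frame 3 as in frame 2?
the red pentagon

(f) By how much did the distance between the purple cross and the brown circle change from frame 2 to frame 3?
+1.0

Distance in frame 2: 3.4. Distance in frame 3: 4.4.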